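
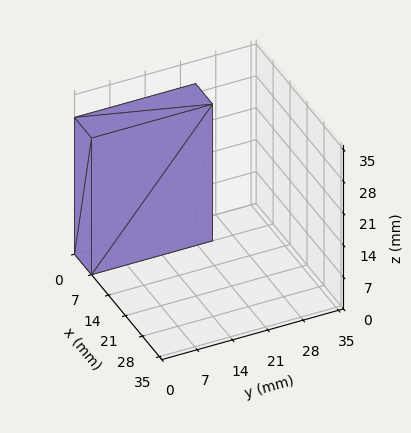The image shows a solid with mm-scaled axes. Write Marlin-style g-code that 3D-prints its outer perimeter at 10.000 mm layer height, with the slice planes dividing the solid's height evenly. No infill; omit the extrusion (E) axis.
Reading the render: the shape is a rectangular box, roughly 7 × 24 mm footprint and 30 mm tall (dimensions read to the nearest mm from the axis ticks). For the g-code, the solid's height is divided into equal slices at the stated Δz and each level perimeter traced with G1 moves after a G0 lift.

; perimeter-only toolpath
G21 ; units = mm
G90 ; absolute positioning
G28 ; home
; layer 1
G0 Z10.000
G0 X0.000 Y0.000
G1 X7.000 Y0.000
G1 X7.000 Y24.000
G1 X0.000 Y24.000
G1 X0.000 Y0.000
; layer 2
G0 Z20.000
G0 X0.000 Y0.000
G1 X7.000 Y0.000
G1 X7.000 Y24.000
G1 X0.000 Y24.000
G1 X0.000 Y0.000
; layer 3
G0 Z30.000
G0 X0.000 Y0.000
G1 X7.000 Y0.000
G1 X7.000 Y24.000
G1 X0.000 Y24.000
G1 X0.000 Y0.000
M2 ; end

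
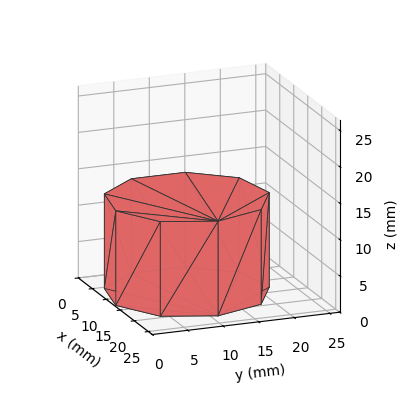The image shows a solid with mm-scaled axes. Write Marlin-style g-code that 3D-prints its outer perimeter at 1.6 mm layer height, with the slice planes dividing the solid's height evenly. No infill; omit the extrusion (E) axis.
Reading the render: the shape is a regular 9-sided prism (a cylinder approximated with 9 flat sides), circumscribed radius ≈ 11 mm, height ≈ 13 mm (dimensions read to the nearest mm from the axis ticks). For the g-code, the solid's height is divided into equal slices at the stated Δz and each level perimeter traced with G1 moves after a G0 lift.

; perimeter-only toolpath
G21 ; units = mm
G90 ; absolute positioning
G28 ; home
; layer 1
G0 Z1.6
G0 X22.0 Y11.0
G1 X19.4 Y18.1
G1 X12.9 Y21.8
G1 X5.5 Y20.5
G1 X0.7 Y14.8
G1 X0.7 Y7.2
G1 X5.5 Y1.5
G1 X12.9 Y0.2
G1 X19.4 Y3.9
G1 X22.0 Y11.0
; layer 2
G0 Z3.2
G0 X22.0 Y11.0
G1 X19.4 Y18.1
G1 X12.9 Y21.8
G1 X5.5 Y20.5
G1 X0.7 Y14.8
G1 X0.7 Y7.2
G1 X5.5 Y1.5
G1 X12.9 Y0.2
G1 X19.4 Y3.9
G1 X22.0 Y11.0
; layer 3
G0 Z4.9
G0 X22.0 Y11.0
G1 X19.4 Y18.1
G1 X12.9 Y21.8
G1 X5.5 Y20.5
G1 X0.7 Y14.8
G1 X0.7 Y7.2
G1 X5.5 Y1.5
G1 X12.9 Y0.2
G1 X19.4 Y3.9
G1 X22.0 Y11.0
; layer 4
G0 Z6.5
G0 X22.0 Y11.0
G1 X19.4 Y18.1
G1 X12.9 Y21.8
G1 X5.5 Y20.5
G1 X0.7 Y14.8
G1 X0.7 Y7.2
G1 X5.5 Y1.5
G1 X12.9 Y0.2
G1 X19.4 Y3.9
G1 X22.0 Y11.0
; layer 5
G0 Z8.1
G0 X22.0 Y11.0
G1 X19.4 Y18.1
G1 X12.9 Y21.8
G1 X5.5 Y20.5
G1 X0.7 Y14.8
G1 X0.7 Y7.2
G1 X5.5 Y1.5
G1 X12.9 Y0.2
G1 X19.4 Y3.9
G1 X22.0 Y11.0
; layer 6
G0 Z9.8
G0 X22.0 Y11.0
G1 X19.4 Y18.1
G1 X12.9 Y21.8
G1 X5.5 Y20.5
G1 X0.7 Y14.8
G1 X0.7 Y7.2
G1 X5.5 Y1.5
G1 X12.9 Y0.2
G1 X19.4 Y3.9
G1 X22.0 Y11.0
; layer 7
G0 Z11.4
G0 X22.0 Y11.0
G1 X19.4 Y18.1
G1 X12.9 Y21.8
G1 X5.5 Y20.5
G1 X0.7 Y14.8
G1 X0.7 Y7.2
G1 X5.5 Y1.5
G1 X12.9 Y0.2
G1 X19.4 Y3.9
G1 X22.0 Y11.0
; layer 8
G0 Z13.0
G0 X22.0 Y11.0
G1 X19.4 Y18.1
G1 X12.9 Y21.8
G1 X5.5 Y20.5
G1 X0.7 Y14.8
G1 X0.7 Y7.2
G1 X5.5 Y1.5
G1 X12.9 Y0.2
G1 X19.4 Y3.9
G1 X22.0 Y11.0
M2 ; end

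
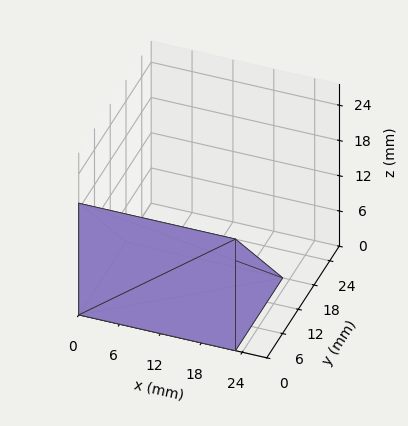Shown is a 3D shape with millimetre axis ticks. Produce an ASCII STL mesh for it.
Reading the render: the shape is a wedge (ramp): 23 × 18 mm base, rising to 19 mm along the y=0 edge and sloping linearly to z=0 at y=18 (dimensions read to the nearest mm from the axis ticks). For the STL, each face is triangulated and given an outward normal.

solid part
  facet normal 0.0000 0.0000 -1.0000
    outer loop
      vertex 23.0 18.0 0.0
      vertex 23.0 0.0 0.0
      vertex 0.0 0.0 0.0
    endloop
  endfacet
  facet normal 0.0000 0.0000 -1.0000
    outer loop
      vertex 0.0 18.0 0.0
      vertex 23.0 18.0 0.0
      vertex 0.0 0.0 0.0
    endloop
  endfacet
  facet normal 0.0000 -1.0000 0.0000
    outer loop
      vertex 0.0 0.0 0.0
      vertex 23.0 0.0 0.0
      vertex 23.0 0.0 19.0
    endloop
  endfacet
  facet normal 0.0000 -1.0000 0.0000
    outer loop
      vertex 0.0 0.0 0.0
      vertex 23.0 0.0 19.0
      vertex 0.0 0.0 19.0
    endloop
  endfacet
  facet normal 0.0000 0.7260 0.6877
    outer loop
      vertex 0.0 0.0 19.0
      vertex 23.0 0.0 19.0
      vertex 23.0 18.0 0.0
    endloop
  endfacet
  facet normal 0.0000 0.7260 0.6877
    outer loop
      vertex 0.0 0.0 19.0
      vertex 23.0 18.0 0.0
      vertex 0.0 18.0 0.0
    endloop
  endfacet
  facet normal -1.0000 0.0000 0.0000
    outer loop
      vertex 0.0 0.0 19.0
      vertex 0.0 18.0 0.0
      vertex 0.0 0.0 0.0
    endloop
  endfacet
  facet normal 1.0000 0.0000 0.0000
    outer loop
      vertex 23.0 0.0 0.0
      vertex 23.0 18.0 0.0
      vertex 23.0 0.0 19.0
    endloop
  endfacet
endsolid part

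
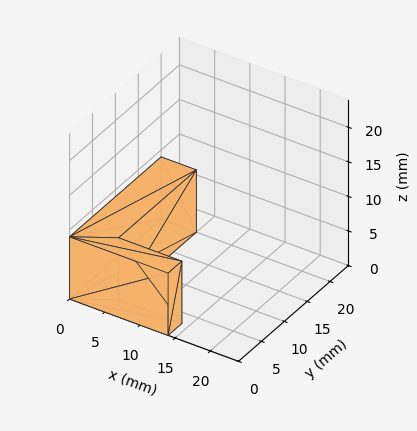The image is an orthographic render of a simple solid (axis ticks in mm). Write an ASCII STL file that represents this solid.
Reading the render: the shape is an L-shaped prism: outer 14 × 20 mm, arm thicknesses ≈ 3 mm (horizontal) and 5 mm (vertical), extruded 9 mm in z (dimensions read to the nearest mm from the axis ticks). For the STL, each face is triangulated and given an outward normal.

solid part
  facet normal 0.0000 0.0000 -1.0000
    outer loop
      vertex 14.00 3.00 0.00
      vertex 14.00 0.00 0.00
      vertex 0.00 0.00 0.00
    endloop
  endfacet
  facet normal 0.0000 0.0000 -1.0000
    outer loop
      vertex 5.00 3.00 0.00
      vertex 14.00 3.00 0.00
      vertex 0.00 0.00 0.00
    endloop
  endfacet
  facet normal 0.0000 0.0000 -1.0000
    outer loop
      vertex 5.00 20.00 0.00
      vertex 5.00 3.00 0.00
      vertex 0.00 0.00 0.00
    endloop
  endfacet
  facet normal 0.0000 0.0000 -1.0000
    outer loop
      vertex 0.00 20.00 0.00
      vertex 5.00 20.00 0.00
      vertex 0.00 0.00 0.00
    endloop
  endfacet
  facet normal 0.0000 0.0000 1.0000
    outer loop
      vertex 0.00 0.00 9.00
      vertex 14.00 0.00 9.00
      vertex 14.00 3.00 9.00
    endloop
  endfacet
  facet normal 0.0000 0.0000 1.0000
    outer loop
      vertex 0.00 0.00 9.00
      vertex 14.00 3.00 9.00
      vertex 5.00 3.00 9.00
    endloop
  endfacet
  facet normal 0.0000 0.0000 1.0000
    outer loop
      vertex 0.00 0.00 9.00
      vertex 5.00 3.00 9.00
      vertex 5.00 20.00 9.00
    endloop
  endfacet
  facet normal 0.0000 0.0000 1.0000
    outer loop
      vertex 0.00 0.00 9.00
      vertex 5.00 20.00 9.00
      vertex 0.00 20.00 9.00
    endloop
  endfacet
  facet normal 0.0000 -1.0000 0.0000
    outer loop
      vertex 0.00 0.00 0.00
      vertex 14.00 0.00 0.00
      vertex 14.00 0.00 9.00
    endloop
  endfacet
  facet normal 0.0000 -1.0000 0.0000
    outer loop
      vertex 0.00 0.00 0.00
      vertex 14.00 0.00 9.00
      vertex 0.00 0.00 9.00
    endloop
  endfacet
  facet normal 1.0000 0.0000 0.0000
    outer loop
      vertex 14.00 0.00 0.00
      vertex 14.00 3.00 0.00
      vertex 14.00 3.00 9.00
    endloop
  endfacet
  facet normal 1.0000 0.0000 0.0000
    outer loop
      vertex 14.00 0.00 0.00
      vertex 14.00 3.00 9.00
      vertex 14.00 0.00 9.00
    endloop
  endfacet
  facet normal 0.0000 1.0000 0.0000
    outer loop
      vertex 14.00 3.00 0.00
      vertex 5.00 3.00 0.00
      vertex 5.00 3.00 9.00
    endloop
  endfacet
  facet normal 0.0000 1.0000 0.0000
    outer loop
      vertex 14.00 3.00 0.00
      vertex 5.00 3.00 9.00
      vertex 14.00 3.00 9.00
    endloop
  endfacet
  facet normal 1.0000 0.0000 0.0000
    outer loop
      vertex 5.00 3.00 0.00
      vertex 5.00 20.00 0.00
      vertex 5.00 20.00 9.00
    endloop
  endfacet
  facet normal 1.0000 0.0000 0.0000
    outer loop
      vertex 5.00 3.00 0.00
      vertex 5.00 20.00 9.00
      vertex 5.00 3.00 9.00
    endloop
  endfacet
  facet normal 0.0000 1.0000 0.0000
    outer loop
      vertex 5.00 20.00 0.00
      vertex 0.00 20.00 0.00
      vertex 0.00 20.00 9.00
    endloop
  endfacet
  facet normal 0.0000 1.0000 0.0000
    outer loop
      vertex 5.00 20.00 0.00
      vertex 0.00 20.00 9.00
      vertex 5.00 20.00 9.00
    endloop
  endfacet
  facet normal -1.0000 0.0000 0.0000
    outer loop
      vertex 0.00 20.00 0.00
      vertex 0.00 0.00 0.00
      vertex 0.00 0.00 9.00
    endloop
  endfacet
  facet normal -1.0000 0.0000 0.0000
    outer loop
      vertex 0.00 20.00 0.00
      vertex 0.00 0.00 9.00
      vertex 0.00 20.00 9.00
    endloop
  endfacet
endsolid part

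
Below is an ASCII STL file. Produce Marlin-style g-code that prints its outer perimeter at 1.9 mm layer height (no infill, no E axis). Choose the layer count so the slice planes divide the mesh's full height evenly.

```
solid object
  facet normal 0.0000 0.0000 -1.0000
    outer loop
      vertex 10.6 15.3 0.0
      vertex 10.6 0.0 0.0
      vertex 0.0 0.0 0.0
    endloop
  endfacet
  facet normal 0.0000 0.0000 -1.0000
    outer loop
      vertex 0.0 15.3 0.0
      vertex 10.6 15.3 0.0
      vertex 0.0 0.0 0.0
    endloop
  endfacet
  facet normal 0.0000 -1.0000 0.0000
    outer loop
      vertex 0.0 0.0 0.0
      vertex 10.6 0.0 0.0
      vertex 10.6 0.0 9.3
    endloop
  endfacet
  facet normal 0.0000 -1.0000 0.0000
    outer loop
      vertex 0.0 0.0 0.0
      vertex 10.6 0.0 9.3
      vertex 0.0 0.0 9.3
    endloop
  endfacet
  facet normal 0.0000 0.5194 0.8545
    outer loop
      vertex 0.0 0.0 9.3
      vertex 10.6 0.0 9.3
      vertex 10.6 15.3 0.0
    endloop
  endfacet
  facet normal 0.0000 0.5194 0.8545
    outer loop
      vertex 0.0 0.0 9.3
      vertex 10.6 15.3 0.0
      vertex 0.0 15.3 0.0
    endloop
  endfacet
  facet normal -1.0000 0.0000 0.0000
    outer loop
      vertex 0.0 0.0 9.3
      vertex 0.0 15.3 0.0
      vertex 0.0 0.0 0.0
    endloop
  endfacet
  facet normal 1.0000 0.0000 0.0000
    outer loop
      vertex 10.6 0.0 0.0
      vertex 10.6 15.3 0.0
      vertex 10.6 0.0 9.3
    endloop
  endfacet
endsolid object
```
; perimeter-only toolpath
G21 ; units = mm
G90 ; absolute positioning
G28 ; home
; layer 1
G0 Z1.9
G0 X0.0 Y0.0
G1 X10.6 Y0.0
G1 X10.6 Y12.2
G1 X0.0 Y12.2
G1 X0.0 Y0.0
; layer 2
G0 Z3.7
G0 X0.0 Y0.0
G1 X10.6 Y0.0
G1 X10.6 Y9.2
G1 X0.0 Y9.2
G1 X0.0 Y0.0
; layer 3
G0 Z5.6
G0 X0.0 Y0.0
G1 X10.6 Y0.0
G1 X10.6 Y6.1
G1 X0.0 Y6.1
G1 X0.0 Y0.0
; layer 4
G0 Z7.4
G0 X0.0 Y0.0
G1 X10.6 Y0.0
G1 X10.6 Y3.1
G1 X0.0 Y3.1
G1 X0.0 Y0.0
M2 ; end

The solid is a wedge (ramp): 10.6 × 15.3 mm base, rising to 9.3 mm along the y=0 edge and sloping linearly to z=0 at y=15.3. Slicing at Δz = 1.9 mm — 5 equal slices spanning the solid's height, so layer i sits at z = i·h/5 — gives 4 non-empty perimeters. Each is a 4-segment closed polygon; G0 lifts to the layer z and rapids to the start vertex, then G1 traces the edges. The cross-section shrinks linearly with z (the slice at the apex is degenerate and omitted).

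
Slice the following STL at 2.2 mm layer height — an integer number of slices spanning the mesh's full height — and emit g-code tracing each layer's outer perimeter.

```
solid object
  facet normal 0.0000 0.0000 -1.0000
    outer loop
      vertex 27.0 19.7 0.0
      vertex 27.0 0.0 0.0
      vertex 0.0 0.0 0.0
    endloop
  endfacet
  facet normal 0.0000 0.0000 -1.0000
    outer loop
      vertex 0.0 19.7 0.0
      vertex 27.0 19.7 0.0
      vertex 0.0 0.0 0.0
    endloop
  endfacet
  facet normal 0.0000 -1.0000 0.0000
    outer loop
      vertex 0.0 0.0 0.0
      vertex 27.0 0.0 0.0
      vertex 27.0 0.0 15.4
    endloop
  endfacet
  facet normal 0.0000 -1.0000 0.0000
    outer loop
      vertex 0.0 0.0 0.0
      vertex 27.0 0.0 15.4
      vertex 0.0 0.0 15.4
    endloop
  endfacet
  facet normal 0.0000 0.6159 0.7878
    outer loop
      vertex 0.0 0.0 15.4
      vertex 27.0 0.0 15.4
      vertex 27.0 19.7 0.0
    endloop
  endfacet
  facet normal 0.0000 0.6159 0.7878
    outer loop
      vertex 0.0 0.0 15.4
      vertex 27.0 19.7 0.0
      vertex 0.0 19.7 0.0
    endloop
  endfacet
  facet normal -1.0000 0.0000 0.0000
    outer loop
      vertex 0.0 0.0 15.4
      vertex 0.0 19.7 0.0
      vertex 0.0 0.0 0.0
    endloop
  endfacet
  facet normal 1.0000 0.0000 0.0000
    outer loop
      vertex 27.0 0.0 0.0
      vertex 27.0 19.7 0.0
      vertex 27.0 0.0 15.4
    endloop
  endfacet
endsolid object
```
; perimeter-only toolpath
G21 ; units = mm
G90 ; absolute positioning
G28 ; home
; layer 1
G0 Z2.2
G0 X0.0 Y0.0
G1 X27.0 Y0.0
G1 X27.0 Y16.9
G1 X0.0 Y16.9
G1 X0.0 Y0.0
; layer 2
G0 Z4.4
G0 X0.0 Y0.0
G1 X27.0 Y0.0
G1 X27.0 Y14.1
G1 X0.0 Y14.1
G1 X0.0 Y0.0
; layer 3
G0 Z6.6
G0 X0.0 Y0.0
G1 X27.0 Y0.0
G1 X27.0 Y11.3
G1 X0.0 Y11.3
G1 X0.0 Y0.0
; layer 4
G0 Z8.8
G0 X0.0 Y0.0
G1 X27.0 Y0.0
G1 X27.0 Y8.4
G1 X0.0 Y8.4
G1 X0.0 Y0.0
; layer 5
G0 Z11.0
G0 X0.0 Y0.0
G1 X27.0 Y0.0
G1 X27.0 Y5.6
G1 X0.0 Y5.6
G1 X0.0 Y0.0
; layer 6
G0 Z13.2
G0 X0.0 Y0.0
G1 X27.0 Y0.0
G1 X27.0 Y2.8
G1 X0.0 Y2.8
G1 X0.0 Y0.0
M2 ; end

The solid is a wedge (ramp): 27 × 19.7 mm base, rising to 15.4 mm along the y=0 edge and sloping linearly to z=0 at y=19.7. Slicing at Δz = 2.2 mm — 7 equal slices spanning the solid's height, so layer i sits at z = i·h/7 — gives 6 non-empty perimeters. Each is a 4-segment closed polygon; G0 lifts to the layer z and rapids to the start vertex, then G1 traces the edges. The cross-section shrinks linearly with z (the slice at the apex is degenerate and omitted).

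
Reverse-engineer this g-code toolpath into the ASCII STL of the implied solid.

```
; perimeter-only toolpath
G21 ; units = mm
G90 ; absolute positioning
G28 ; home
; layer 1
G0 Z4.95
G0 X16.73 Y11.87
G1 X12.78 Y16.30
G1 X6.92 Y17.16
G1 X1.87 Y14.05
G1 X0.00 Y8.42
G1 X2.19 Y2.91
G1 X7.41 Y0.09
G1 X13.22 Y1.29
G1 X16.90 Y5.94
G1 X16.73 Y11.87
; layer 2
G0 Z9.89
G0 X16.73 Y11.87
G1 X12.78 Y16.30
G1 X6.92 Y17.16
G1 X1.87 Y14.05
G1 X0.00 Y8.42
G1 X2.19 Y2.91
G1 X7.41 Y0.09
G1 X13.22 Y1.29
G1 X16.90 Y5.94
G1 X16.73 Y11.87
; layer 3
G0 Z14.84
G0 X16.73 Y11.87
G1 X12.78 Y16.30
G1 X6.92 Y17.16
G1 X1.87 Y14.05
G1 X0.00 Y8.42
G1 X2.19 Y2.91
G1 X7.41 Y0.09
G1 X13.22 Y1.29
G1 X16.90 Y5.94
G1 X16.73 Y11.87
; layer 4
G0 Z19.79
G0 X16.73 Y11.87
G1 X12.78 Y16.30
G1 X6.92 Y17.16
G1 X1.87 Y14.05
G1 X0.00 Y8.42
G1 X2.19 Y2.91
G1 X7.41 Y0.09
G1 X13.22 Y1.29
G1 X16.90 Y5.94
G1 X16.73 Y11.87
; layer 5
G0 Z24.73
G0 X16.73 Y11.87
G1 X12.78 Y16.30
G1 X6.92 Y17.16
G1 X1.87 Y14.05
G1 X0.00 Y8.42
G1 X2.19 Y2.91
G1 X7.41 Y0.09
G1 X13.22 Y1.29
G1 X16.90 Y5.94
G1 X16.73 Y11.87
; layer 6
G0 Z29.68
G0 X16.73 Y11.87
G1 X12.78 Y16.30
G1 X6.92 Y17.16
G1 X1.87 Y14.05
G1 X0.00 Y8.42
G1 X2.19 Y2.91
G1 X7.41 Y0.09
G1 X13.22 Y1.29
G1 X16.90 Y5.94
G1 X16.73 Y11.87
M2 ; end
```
solid part
  facet normal 0.0000 0.0000 -1.0000
    outer loop
      vertex 6.92 17.16 0.00
      vertex 12.78 16.30 0.00
      vertex 16.73 11.87 0.00
    endloop
  endfacet
  facet normal 0.0000 0.0000 -1.0000
    outer loop
      vertex 1.87 14.05 0.00
      vertex 6.92 17.16 0.00
      vertex 16.73 11.87 0.00
    endloop
  endfacet
  facet normal 0.0000 0.0000 -1.0000
    outer loop
      vertex 0.00 8.42 0.00
      vertex 1.87 14.05 0.00
      vertex 16.73 11.87 0.00
    endloop
  endfacet
  facet normal 0.0000 0.0000 -1.0000
    outer loop
      vertex 2.19 2.91 0.00
      vertex 0.00 8.42 0.00
      vertex 16.73 11.87 0.00
    endloop
  endfacet
  facet normal 0.0000 0.0000 -1.0000
    outer loop
      vertex 7.41 0.09 0.00
      vertex 2.19 2.91 0.00
      vertex 16.73 11.87 0.00
    endloop
  endfacet
  facet normal 0.0000 0.0000 -1.0000
    outer loop
      vertex 13.22 1.29 0.00
      vertex 7.41 0.09 0.00
      vertex 16.73 11.87 0.00
    endloop
  endfacet
  facet normal 0.0000 0.0000 -1.0000
    outer loop
      vertex 16.90 5.94 0.00
      vertex 13.22 1.29 0.00
      vertex 16.73 11.87 0.00
    endloop
  endfacet
  facet normal 0.0000 0.0000 1.0000
    outer loop
      vertex 16.73 11.87 29.68
      vertex 12.78 16.30 29.68
      vertex 6.92 17.16 29.68
    endloop
  endfacet
  facet normal 0.0000 0.0000 1.0000
    outer loop
      vertex 16.73 11.87 29.68
      vertex 6.92 17.16 29.68
      vertex 1.87 14.05 29.68
    endloop
  endfacet
  facet normal 0.0000 0.0000 1.0000
    outer loop
      vertex 16.73 11.87 29.68
      vertex 1.87 14.05 29.68
      vertex 0.00 8.42 29.68
    endloop
  endfacet
  facet normal 0.0000 0.0000 1.0000
    outer loop
      vertex 16.73 11.87 29.68
      vertex 0.00 8.42 29.68
      vertex 2.19 2.91 29.68
    endloop
  endfacet
  facet normal 0.0000 0.0000 1.0000
    outer loop
      vertex 16.73 11.87 29.68
      vertex 2.19 2.91 29.68
      vertex 7.41 0.09 29.68
    endloop
  endfacet
  facet normal 0.0000 0.0000 1.0000
    outer loop
      vertex 16.73 11.87 29.68
      vertex 7.41 0.09 29.68
      vertex 13.22 1.29 29.68
    endloop
  endfacet
  facet normal 0.0000 0.0000 1.0000
    outer loop
      vertex 16.73 11.87 29.68
      vertex 13.22 1.29 29.68
      vertex 16.90 5.94 29.68
    endloop
  endfacet
  facet normal 0.7464 0.6655 0.0000
    outer loop
      vertex 16.73 11.87 0.00
      vertex 12.78 16.30 0.00
      vertex 12.78 16.30 29.68
    endloop
  endfacet
  facet normal 0.7464 0.6655 0.0000
    outer loop
      vertex 16.73 11.87 0.00
      vertex 12.78 16.30 29.68
      vertex 16.73 11.87 29.68
    endloop
  endfacet
  facet normal 0.1452 0.9894 0.0000
    outer loop
      vertex 12.78 16.30 0.00
      vertex 6.92 17.16 0.00
      vertex 6.92 17.16 29.68
    endloop
  endfacet
  facet normal 0.1452 0.9894 0.0000
    outer loop
      vertex 12.78 16.30 0.00
      vertex 6.92 17.16 29.68
      vertex 12.78 16.30 29.68
    endloop
  endfacet
  facet normal -0.5244 0.8515 0.0000
    outer loop
      vertex 6.92 17.16 0.00
      vertex 1.87 14.05 0.00
      vertex 1.87 14.05 29.68
    endloop
  endfacet
  facet normal -0.5244 0.8515 0.0000
    outer loop
      vertex 6.92 17.16 0.00
      vertex 1.87 14.05 29.68
      vertex 6.92 17.16 29.68
    endloop
  endfacet
  facet normal -0.9490 0.3152 0.0000
    outer loop
      vertex 1.87 14.05 0.00
      vertex 0.00 8.42 0.00
      vertex 0.00 8.42 29.68
    endloop
  endfacet
  facet normal -0.9490 0.3152 0.0000
    outer loop
      vertex 1.87 14.05 0.00
      vertex 0.00 8.42 29.68
      vertex 1.87 14.05 29.68
    endloop
  endfacet
  facet normal -0.9293 -0.3694 0.0000
    outer loop
      vertex 0.00 8.42 0.00
      vertex 2.19 2.91 0.00
      vertex 2.19 2.91 29.68
    endloop
  endfacet
  facet normal -0.9293 -0.3694 0.0000
    outer loop
      vertex 0.00 8.42 0.00
      vertex 2.19 2.91 29.68
      vertex 0.00 8.42 29.68
    endloop
  endfacet
  facet normal -0.4753 -0.8798 0.0000
    outer loop
      vertex 2.19 2.91 0.00
      vertex 7.41 0.09 0.00
      vertex 7.41 0.09 29.68
    endloop
  endfacet
  facet normal -0.4753 -0.8798 0.0000
    outer loop
      vertex 2.19 2.91 0.00
      vertex 7.41 0.09 29.68
      vertex 2.19 2.91 29.68
    endloop
  endfacet
  facet normal 0.2023 -0.9793 0.0000
    outer loop
      vertex 7.41 0.09 0.00
      vertex 13.22 1.29 0.00
      vertex 13.22 1.29 29.68
    endloop
  endfacet
  facet normal 0.2023 -0.9793 0.0000
    outer loop
      vertex 7.41 0.09 0.00
      vertex 13.22 1.29 29.68
      vertex 7.41 0.09 29.68
    endloop
  endfacet
  facet normal 0.7841 -0.6206 0.0000
    outer loop
      vertex 13.22 1.29 0.00
      vertex 16.90 5.94 0.00
      vertex 16.90 5.94 29.68
    endloop
  endfacet
  facet normal 0.7841 -0.6206 0.0000
    outer loop
      vertex 13.22 1.29 0.00
      vertex 16.90 5.94 29.68
      vertex 13.22 1.29 29.68
    endloop
  endfacet
  facet normal 0.9996 0.0287 0.0000
    outer loop
      vertex 16.90 5.94 0.00
      vertex 16.73 11.87 0.00
      vertex 16.73 11.87 29.68
    endloop
  endfacet
  facet normal 0.9996 0.0287 0.0000
    outer loop
      vertex 16.90 5.94 0.00
      vertex 16.73 11.87 29.68
      vertex 16.90 5.94 29.68
    endloop
  endfacet
endsolid part

The G0 Z moves step by Δz≈4.95 mm. Every layer's G1 loop is the same polygon, so the solid is a straight extrusion of it from z=0 to z≈29.7. Closing with flat bottom and top caps and triangulating gives 32 facets — a regular 9-sided prism (a cylinder approximated with 9 flat sides), circumscribed radius ≈ 8.67 mm, height ≈ 29.7 mm.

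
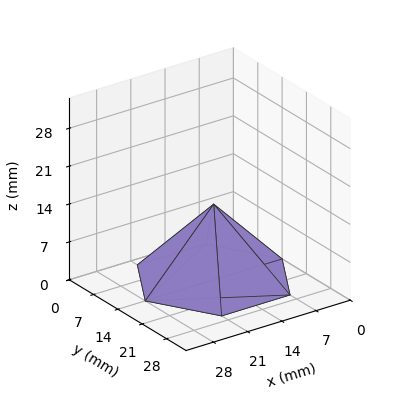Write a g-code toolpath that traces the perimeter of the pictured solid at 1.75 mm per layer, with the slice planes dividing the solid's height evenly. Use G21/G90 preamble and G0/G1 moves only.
Reading the render: the shape is a regular 6-sided pyramid, base circumscribed radius ≈ 14 mm, apex at z ≈ 14 mm (dimensions read to the nearest mm from the axis ticks). For the g-code, the solid's height is divided into equal slices at the stated Δz and each level perimeter traced with G1 moves after a G0 lift.

; perimeter-only toolpath
G21 ; units = mm
G90 ; absolute positioning
G28 ; home
; layer 1
G0 Z1.75
G0 X26.25 Y14.00
G1 X20.12 Y24.61
G1 X7.88 Y24.61
G1 X1.75 Y14.00
G1 X7.88 Y3.40
G1 X20.12 Y3.40
G1 X26.25 Y14.00
; layer 2
G0 Z3.50
G0 X24.50 Y14.00
G1 X19.25 Y23.09
G1 X8.75 Y23.09
G1 X3.50 Y14.00
G1 X8.75 Y4.91
G1 X19.25 Y4.91
G1 X24.50 Y14.00
; layer 3
G0 Z5.25
G0 X22.75 Y14.00
G1 X18.38 Y21.57
G1 X9.62 Y21.57
G1 X5.25 Y14.00
G1 X9.62 Y6.42
G1 X18.38 Y6.42
G1 X22.75 Y14.00
; layer 4
G0 Z7.00
G0 X21.00 Y14.00
G1 X17.50 Y20.06
G1 X10.50 Y20.06
G1 X7.00 Y14.00
G1 X10.50 Y7.94
G1 X17.50 Y7.94
G1 X21.00 Y14.00
; layer 5
G0 Z8.75
G0 X19.25 Y14.00
G1 X16.62 Y18.55
G1 X11.38 Y18.55
G1 X8.75 Y14.00
G1 X11.38 Y9.46
G1 X16.62 Y9.46
G1 X19.25 Y14.00
; layer 6
G0 Z10.50
G0 X17.50 Y14.00
G1 X15.75 Y17.03
G1 X12.25 Y17.03
G1 X10.50 Y14.00
G1 X12.25 Y10.97
G1 X15.75 Y10.97
G1 X17.50 Y14.00
; layer 7
G0 Z12.25
G0 X15.75 Y14.00
G1 X14.88 Y15.52
G1 X13.12 Y15.52
G1 X12.25 Y14.00
G1 X13.12 Y12.48
G1 X14.88 Y12.48
G1 X15.75 Y14.00
M2 ; end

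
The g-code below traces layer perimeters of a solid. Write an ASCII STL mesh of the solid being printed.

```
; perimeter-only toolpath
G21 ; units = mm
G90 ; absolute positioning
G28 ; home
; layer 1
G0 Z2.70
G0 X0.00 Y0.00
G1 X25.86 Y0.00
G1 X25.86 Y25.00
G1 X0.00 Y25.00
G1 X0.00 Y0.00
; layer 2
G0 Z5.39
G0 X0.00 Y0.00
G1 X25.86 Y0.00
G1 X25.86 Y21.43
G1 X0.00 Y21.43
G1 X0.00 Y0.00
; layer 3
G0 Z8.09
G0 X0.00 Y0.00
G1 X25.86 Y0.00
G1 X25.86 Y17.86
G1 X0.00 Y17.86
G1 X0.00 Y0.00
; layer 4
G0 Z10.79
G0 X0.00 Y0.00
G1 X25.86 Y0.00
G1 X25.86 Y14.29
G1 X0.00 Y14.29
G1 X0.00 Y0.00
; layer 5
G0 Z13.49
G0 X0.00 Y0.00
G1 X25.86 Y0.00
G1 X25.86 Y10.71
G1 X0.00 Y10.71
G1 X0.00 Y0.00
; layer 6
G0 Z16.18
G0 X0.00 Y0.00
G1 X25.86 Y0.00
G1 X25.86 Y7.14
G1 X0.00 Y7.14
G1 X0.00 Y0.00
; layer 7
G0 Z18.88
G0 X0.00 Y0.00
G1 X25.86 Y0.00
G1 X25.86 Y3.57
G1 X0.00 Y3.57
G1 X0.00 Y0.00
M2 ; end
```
solid part
  facet normal 0.0000 0.0000 -1.0000
    outer loop
      vertex 25.86 28.57 0.00
      vertex 25.86 0.00 0.00
      vertex 0.00 0.00 0.00
    endloop
  endfacet
  facet normal 0.0000 0.0000 -1.0000
    outer loop
      vertex 0.00 28.57 0.00
      vertex 25.86 28.57 0.00
      vertex 0.00 0.00 0.00
    endloop
  endfacet
  facet normal 0.0000 -1.0000 0.0000
    outer loop
      vertex 0.00 0.00 0.00
      vertex 25.86 0.00 0.00
      vertex 25.86 0.00 21.58
    endloop
  endfacet
  facet normal 0.0000 -1.0000 0.0000
    outer loop
      vertex 0.00 0.00 0.00
      vertex 25.86 0.00 21.58
      vertex 0.00 0.00 21.58
    endloop
  endfacet
  facet normal 0.0000 0.6027 0.7980
    outer loop
      vertex 0.00 0.00 21.58
      vertex 25.86 0.00 21.58
      vertex 25.86 28.57 0.00
    endloop
  endfacet
  facet normal 0.0000 0.6027 0.7980
    outer loop
      vertex 0.00 0.00 21.58
      vertex 25.86 28.57 0.00
      vertex 0.00 28.57 0.00
    endloop
  endfacet
  facet normal -1.0000 0.0000 0.0000
    outer loop
      vertex 0.00 0.00 21.58
      vertex 0.00 28.57 0.00
      vertex 0.00 0.00 0.00
    endloop
  endfacet
  facet normal 1.0000 0.0000 0.0000
    outer loop
      vertex 25.86 0.00 0.00
      vertex 25.86 28.57 0.00
      vertex 25.86 0.00 21.58
    endloop
  endfacet
endsolid part

The G0 Z moves step by Δz≈2.70 mm. The G1 loops shrink linearly with z, so the solid tapers from its base footprint up to z≈21.6. Closing with a flat bottom cap and the tapered top and triangulating gives 8 facets — a wedge (ramp): 25.9 × 28.6 mm base, rising to 21.6 mm along the y=0 edge and sloping linearly to z=0 at y=28.6.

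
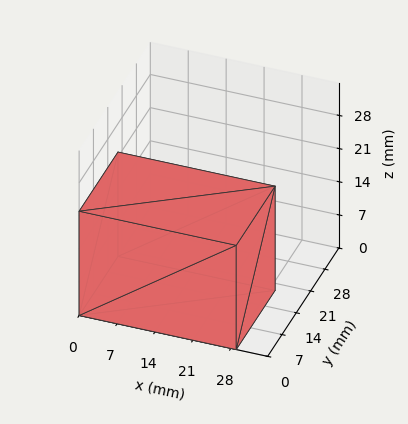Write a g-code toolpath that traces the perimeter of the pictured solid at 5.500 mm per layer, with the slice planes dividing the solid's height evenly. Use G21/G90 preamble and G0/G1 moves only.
Reading the render: the shape is a rectangular box, roughly 29 × 19 mm footprint and 22 mm tall (dimensions read to the nearest mm from the axis ticks). For the g-code, the solid's height is divided into equal slices at the stated Δz and each level perimeter traced with G1 moves after a G0 lift.

; perimeter-only toolpath
G21 ; units = mm
G90 ; absolute positioning
G28 ; home
; layer 1
G0 Z5.500
G0 X0.000 Y0.000
G1 X29.000 Y0.000
G1 X29.000 Y19.000
G1 X0.000 Y19.000
G1 X0.000 Y0.000
; layer 2
G0 Z11.000
G0 X0.000 Y0.000
G1 X29.000 Y0.000
G1 X29.000 Y19.000
G1 X0.000 Y19.000
G1 X0.000 Y0.000
; layer 3
G0 Z16.500
G0 X0.000 Y0.000
G1 X29.000 Y0.000
G1 X29.000 Y19.000
G1 X0.000 Y19.000
G1 X0.000 Y0.000
; layer 4
G0 Z22.000
G0 X0.000 Y0.000
G1 X29.000 Y0.000
G1 X29.000 Y19.000
G1 X0.000 Y19.000
G1 X0.000 Y0.000
M2 ; end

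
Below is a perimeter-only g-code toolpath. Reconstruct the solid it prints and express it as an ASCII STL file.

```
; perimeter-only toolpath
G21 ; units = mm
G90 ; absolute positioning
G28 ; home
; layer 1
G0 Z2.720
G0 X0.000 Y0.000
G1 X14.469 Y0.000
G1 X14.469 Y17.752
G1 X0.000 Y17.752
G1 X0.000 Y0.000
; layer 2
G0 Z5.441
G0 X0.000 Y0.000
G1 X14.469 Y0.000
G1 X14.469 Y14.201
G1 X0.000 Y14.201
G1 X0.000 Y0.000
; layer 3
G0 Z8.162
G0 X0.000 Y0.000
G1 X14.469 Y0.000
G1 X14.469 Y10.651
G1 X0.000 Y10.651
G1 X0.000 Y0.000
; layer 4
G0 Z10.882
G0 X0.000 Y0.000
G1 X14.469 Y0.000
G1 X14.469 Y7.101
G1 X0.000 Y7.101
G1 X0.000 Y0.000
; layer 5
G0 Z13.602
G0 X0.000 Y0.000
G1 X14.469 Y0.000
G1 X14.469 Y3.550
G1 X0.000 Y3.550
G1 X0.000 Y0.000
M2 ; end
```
solid part
  facet normal 0.0000 0.0000 -1.0000
    outer loop
      vertex 14.469 21.302 0.000
      vertex 14.469 0.000 0.000
      vertex 0.000 0.000 0.000
    endloop
  endfacet
  facet normal 0.0000 0.0000 -1.0000
    outer loop
      vertex 0.000 21.302 0.000
      vertex 14.469 21.302 0.000
      vertex 0.000 0.000 0.000
    endloop
  endfacet
  facet normal 0.0000 -1.0000 0.0000
    outer loop
      vertex 0.000 0.000 0.000
      vertex 14.469 0.000 0.000
      vertex 14.469 0.000 16.323
    endloop
  endfacet
  facet normal 0.0000 -1.0000 0.0000
    outer loop
      vertex 0.000 0.000 0.000
      vertex 14.469 0.000 16.323
      vertex 0.000 0.000 16.323
    endloop
  endfacet
  facet normal 0.0000 0.6082 0.7938
    outer loop
      vertex 0.000 0.000 16.323
      vertex 14.469 0.000 16.323
      vertex 14.469 21.302 0.000
    endloop
  endfacet
  facet normal 0.0000 0.6082 0.7938
    outer loop
      vertex 0.000 0.000 16.323
      vertex 14.469 21.302 0.000
      vertex 0.000 21.302 0.000
    endloop
  endfacet
  facet normal -1.0000 0.0000 0.0000
    outer loop
      vertex 0.000 0.000 16.323
      vertex 0.000 21.302 0.000
      vertex 0.000 0.000 0.000
    endloop
  endfacet
  facet normal 1.0000 0.0000 0.0000
    outer loop
      vertex 14.469 0.000 0.000
      vertex 14.469 21.302 0.000
      vertex 14.469 0.000 16.323
    endloop
  endfacet
endsolid part

The G0 Z moves step by Δz≈2.720 mm. The G1 loops shrink linearly with z, so the solid tapers from its base footprint up to z≈16.3. Closing with a flat bottom cap and the tapered top and triangulating gives 8 facets — a wedge (ramp): 14.5 × 21.3 mm base, rising to 16.3 mm along the y=0 edge and sloping linearly to z=0 at y=21.3.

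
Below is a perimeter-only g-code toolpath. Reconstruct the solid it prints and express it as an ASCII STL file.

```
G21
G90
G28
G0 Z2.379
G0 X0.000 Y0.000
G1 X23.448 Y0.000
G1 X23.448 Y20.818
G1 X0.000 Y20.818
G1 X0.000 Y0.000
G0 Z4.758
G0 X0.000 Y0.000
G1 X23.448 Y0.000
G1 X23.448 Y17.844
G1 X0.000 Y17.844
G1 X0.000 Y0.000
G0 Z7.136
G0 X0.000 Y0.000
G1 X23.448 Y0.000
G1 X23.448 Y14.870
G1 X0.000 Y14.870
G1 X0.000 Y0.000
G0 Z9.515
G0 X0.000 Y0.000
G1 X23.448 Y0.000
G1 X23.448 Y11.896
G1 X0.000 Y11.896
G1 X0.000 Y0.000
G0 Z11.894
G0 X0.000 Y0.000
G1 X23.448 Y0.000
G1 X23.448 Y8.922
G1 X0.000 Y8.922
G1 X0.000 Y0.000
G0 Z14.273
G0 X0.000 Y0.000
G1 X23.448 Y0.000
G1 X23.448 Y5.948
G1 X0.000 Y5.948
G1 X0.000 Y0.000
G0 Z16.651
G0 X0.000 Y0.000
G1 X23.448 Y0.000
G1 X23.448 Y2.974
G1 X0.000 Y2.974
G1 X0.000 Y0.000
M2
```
solid part
  facet normal 0.0000 0.0000 -1.0000
    outer loop
      vertex 23.448 23.792 0.000
      vertex 23.448 0.000 0.000
      vertex 0.000 0.000 0.000
    endloop
  endfacet
  facet normal 0.0000 0.0000 -1.0000
    outer loop
      vertex 0.000 23.792 0.000
      vertex 23.448 23.792 0.000
      vertex 0.000 0.000 0.000
    endloop
  endfacet
  facet normal 0.0000 -1.0000 0.0000
    outer loop
      vertex 0.000 0.000 0.000
      vertex 23.448 0.000 0.000
      vertex 23.448 0.000 19.030
    endloop
  endfacet
  facet normal 0.0000 -1.0000 0.0000
    outer loop
      vertex 0.000 0.000 0.000
      vertex 23.448 0.000 19.030
      vertex 0.000 0.000 19.030
    endloop
  endfacet
  facet normal 0.0000 0.6246 0.7809
    outer loop
      vertex 0.000 0.000 19.030
      vertex 23.448 0.000 19.030
      vertex 23.448 23.792 0.000
    endloop
  endfacet
  facet normal 0.0000 0.6246 0.7809
    outer loop
      vertex 0.000 0.000 19.030
      vertex 23.448 23.792 0.000
      vertex 0.000 23.792 0.000
    endloop
  endfacet
  facet normal -1.0000 0.0000 0.0000
    outer loop
      vertex 0.000 0.000 19.030
      vertex 0.000 23.792 0.000
      vertex 0.000 0.000 0.000
    endloop
  endfacet
  facet normal 1.0000 0.0000 0.0000
    outer loop
      vertex 23.448 0.000 0.000
      vertex 23.448 23.792 0.000
      vertex 23.448 0.000 19.030
    endloop
  endfacet
endsolid part

The G0 Z moves step by Δz≈2.379 mm. The G1 loops shrink linearly with z, so the solid tapers from its base footprint up to z≈19. Closing with a flat bottom cap and the tapered top and triangulating gives 8 facets — a wedge (ramp): 23.4 × 23.8 mm base, rising to 19 mm along the y=0 edge and sloping linearly to z=0 at y=23.8.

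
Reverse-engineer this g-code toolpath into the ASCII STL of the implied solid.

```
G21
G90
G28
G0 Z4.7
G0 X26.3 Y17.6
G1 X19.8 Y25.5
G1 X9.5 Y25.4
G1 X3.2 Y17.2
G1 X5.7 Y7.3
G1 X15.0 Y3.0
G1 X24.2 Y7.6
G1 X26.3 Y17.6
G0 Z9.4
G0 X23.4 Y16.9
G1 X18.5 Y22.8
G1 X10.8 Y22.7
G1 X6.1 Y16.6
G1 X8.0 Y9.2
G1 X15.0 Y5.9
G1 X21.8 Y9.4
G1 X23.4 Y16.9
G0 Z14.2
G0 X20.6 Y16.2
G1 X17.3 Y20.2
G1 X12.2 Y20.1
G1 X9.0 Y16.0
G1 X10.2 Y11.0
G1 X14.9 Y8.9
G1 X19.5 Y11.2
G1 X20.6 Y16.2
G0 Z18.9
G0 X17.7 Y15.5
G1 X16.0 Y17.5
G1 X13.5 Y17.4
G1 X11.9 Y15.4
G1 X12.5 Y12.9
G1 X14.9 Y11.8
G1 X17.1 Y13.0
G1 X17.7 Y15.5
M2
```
solid part
  facet normal 0.0000 0.0000 -1.0000
    outer loop
      vertex 8.2 28.0 0.0
      vertex 21.0 28.2 0.0
      vertex 29.2 18.3 0.0
    endloop
  endfacet
  facet normal 0.0000 0.0000 -1.0000
    outer loop
      vertex 0.3 17.8 0.0
      vertex 8.2 28.0 0.0
      vertex 29.2 18.3 0.0
    endloop
  endfacet
  facet normal 0.0000 0.0000 -1.0000
    outer loop
      vertex 3.4 5.4 0.0
      vertex 0.3 17.8 0.0
      vertex 29.2 18.3 0.0
    endloop
  endfacet
  facet normal 0.0000 0.0000 -1.0000
    outer loop
      vertex 15.1 0.0 0.0
      vertex 3.4 5.4 0.0
      vertex 29.2 18.3 0.0
    endloop
  endfacet
  facet normal 0.0000 0.0000 -1.0000
    outer loop
      vertex 26.5 5.8 0.0
      vertex 15.1 0.0 0.0
      vertex 29.2 18.3 0.0
    endloop
  endfacet
  facet normal 0.6706 0.5555 0.4916
    outer loop
      vertex 29.2 18.3 0.0
      vertex 21.0 28.2 0.0
      vertex 14.8 14.8 23.6
    endloop
  endfacet
  facet normal -0.0136 0.8711 0.4910
    outer loop
      vertex 21.0 28.2 0.0
      vertex 8.2 28.0 0.0
      vertex 14.8 14.8 23.6
    endloop
  endfacet
  facet normal -0.6887 0.5334 0.4910
    outer loop
      vertex 8.2 28.0 0.0
      vertex 0.3 17.8 0.0
      vertex 14.8 14.8 23.6
    endloop
  endfacet
  facet normal -0.8446 -0.2111 0.4921
    outer loop
      vertex 0.3 17.8 0.0
      vertex 3.4 5.4 0.0
      vertex 14.8 14.8 23.6
    endloop
  endfacet
  facet normal -0.3650 -0.7908 0.4913
    outer loop
      vertex 3.4 5.4 0.0
      vertex 15.1 0.0 0.0
      vertex 14.8 14.8 23.6
    endloop
  endfacet
  facet normal 0.3949 -0.7761 0.4917
    outer loop
      vertex 15.1 0.0 0.0
      vertex 26.5 5.8 0.0
      vertex 14.8 14.8 23.6
    endloop
  endfacet
  facet normal 0.8510 -0.1838 0.4920
    outer loop
      vertex 26.5 5.8 0.0
      vertex 29.2 18.3 0.0
      vertex 14.8 14.8 23.6
    endloop
  endfacet
endsolid part

The G0 Z moves step by Δz≈4.7 mm. The G1 loops shrink linearly with z, so the solid tapers from its base footprint up to z≈23.6. Closing with a flat bottom cap and the tapered top and triangulating gives 12 facets — a regular 7-sided pyramid, base circumscribed radius ≈ 14.8 mm, apex at z ≈ 23.6 mm.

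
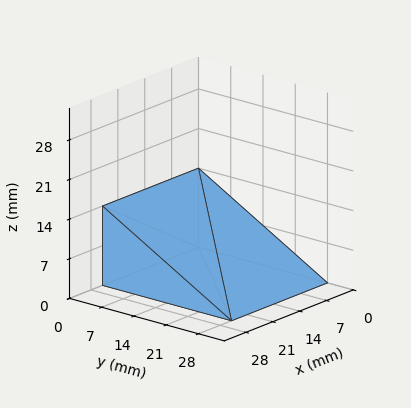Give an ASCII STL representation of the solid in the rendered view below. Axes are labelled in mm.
Reading the render: the shape is a wedge (ramp): 25 × 28 mm base, rising to 14 mm along the y=0 edge and sloping linearly to z=0 at y=28 (dimensions read to the nearest mm from the axis ticks). For the STL, each face is triangulated and given an outward normal.

solid part
  facet normal 0.0000 0.0000 -1.0000
    outer loop
      vertex 25.0 28.0 0.0
      vertex 25.0 0.0 0.0
      vertex 0.0 0.0 0.0
    endloop
  endfacet
  facet normal 0.0000 0.0000 -1.0000
    outer loop
      vertex 0.0 28.0 0.0
      vertex 25.0 28.0 0.0
      vertex 0.0 0.0 0.0
    endloop
  endfacet
  facet normal 0.0000 -1.0000 0.0000
    outer loop
      vertex 0.0 0.0 0.0
      vertex 25.0 0.0 0.0
      vertex 25.0 0.0 14.0
    endloop
  endfacet
  facet normal 0.0000 -1.0000 0.0000
    outer loop
      vertex 0.0 0.0 0.0
      vertex 25.0 0.0 14.0
      vertex 0.0 0.0 14.0
    endloop
  endfacet
  facet normal 0.0000 0.4472 0.8944
    outer loop
      vertex 0.0 0.0 14.0
      vertex 25.0 0.0 14.0
      vertex 25.0 28.0 0.0
    endloop
  endfacet
  facet normal 0.0000 0.4472 0.8944
    outer loop
      vertex 0.0 0.0 14.0
      vertex 25.0 28.0 0.0
      vertex 0.0 28.0 0.0
    endloop
  endfacet
  facet normal -1.0000 0.0000 0.0000
    outer loop
      vertex 0.0 0.0 14.0
      vertex 0.0 28.0 0.0
      vertex 0.0 0.0 0.0
    endloop
  endfacet
  facet normal 1.0000 0.0000 0.0000
    outer loop
      vertex 25.0 0.0 0.0
      vertex 25.0 28.0 0.0
      vertex 25.0 0.0 14.0
    endloop
  endfacet
endsolid part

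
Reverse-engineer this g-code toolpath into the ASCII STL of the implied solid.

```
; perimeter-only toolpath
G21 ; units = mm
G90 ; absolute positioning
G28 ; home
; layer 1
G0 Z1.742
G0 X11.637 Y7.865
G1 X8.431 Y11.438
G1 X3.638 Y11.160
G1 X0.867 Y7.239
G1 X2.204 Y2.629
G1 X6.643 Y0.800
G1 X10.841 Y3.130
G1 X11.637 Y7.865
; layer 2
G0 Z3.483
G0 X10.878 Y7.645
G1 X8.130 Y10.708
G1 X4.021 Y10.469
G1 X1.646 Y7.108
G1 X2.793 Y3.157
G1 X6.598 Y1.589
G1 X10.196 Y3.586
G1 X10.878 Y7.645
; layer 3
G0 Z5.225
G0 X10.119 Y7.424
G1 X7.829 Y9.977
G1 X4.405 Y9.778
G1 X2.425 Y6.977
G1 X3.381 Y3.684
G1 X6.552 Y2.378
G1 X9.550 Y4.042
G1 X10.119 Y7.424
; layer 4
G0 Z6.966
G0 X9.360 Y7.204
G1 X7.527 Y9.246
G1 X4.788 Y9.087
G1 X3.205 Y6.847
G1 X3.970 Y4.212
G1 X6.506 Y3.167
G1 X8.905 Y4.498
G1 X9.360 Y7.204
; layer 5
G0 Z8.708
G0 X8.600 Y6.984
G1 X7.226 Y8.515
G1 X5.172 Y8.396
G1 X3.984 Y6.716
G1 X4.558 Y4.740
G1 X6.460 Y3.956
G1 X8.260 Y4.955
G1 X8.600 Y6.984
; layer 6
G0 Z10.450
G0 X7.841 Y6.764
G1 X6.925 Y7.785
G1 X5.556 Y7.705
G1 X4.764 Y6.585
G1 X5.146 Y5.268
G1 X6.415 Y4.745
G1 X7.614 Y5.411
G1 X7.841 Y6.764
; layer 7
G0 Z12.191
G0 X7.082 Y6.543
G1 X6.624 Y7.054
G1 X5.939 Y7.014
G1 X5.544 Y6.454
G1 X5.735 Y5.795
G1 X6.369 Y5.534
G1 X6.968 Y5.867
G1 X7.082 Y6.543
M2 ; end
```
solid part
  facet normal 0.0000 0.0000 -1.0000
    outer loop
      vertex 3.254 11.851 0.000
      vertex 8.732 12.169 0.000
      vertex 12.396 8.085 0.000
    endloop
  endfacet
  facet normal 0.0000 0.0000 -1.0000
    outer loop
      vertex 0.087 7.370 0.000
      vertex 3.254 11.851 0.000
      vertex 12.396 8.085 0.000
    endloop
  endfacet
  facet normal 0.0000 0.0000 -1.0000
    outer loop
      vertex 1.616 2.101 0.000
      vertex 0.087 7.370 0.000
      vertex 12.396 8.085 0.000
    endloop
  endfacet
  facet normal 0.0000 0.0000 -1.0000
    outer loop
      vertex 6.689 0.011 0.000
      vertex 1.616 2.101 0.000
      vertex 12.396 8.085 0.000
    endloop
  endfacet
  facet normal 0.0000 0.0000 -1.0000
    outer loop
      vertex 11.487 2.674 0.000
      vertex 6.689 0.011 0.000
      vertex 12.396 8.085 0.000
    endloop
  endfacet
  facet normal 0.6890 0.6181 0.3785
    outer loop
      vertex 12.396 8.085 0.000
      vertex 8.732 12.169 0.000
      vertex 6.323 6.323 13.933
    endloop
  endfacet
  facet normal -0.0536 0.9241 0.3784
    outer loop
      vertex 8.732 12.169 0.000
      vertex 3.254 11.851 0.000
      vertex 6.323 6.323 13.933
    endloop
  endfacet
  facet normal -0.7559 0.5342 0.3785
    outer loop
      vertex 3.254 11.851 0.000
      vertex 0.087 7.370 0.000
      vertex 6.323 6.323 13.933
    endloop
  endfacet
  facet normal -0.8889 -0.2580 0.3785
    outer loop
      vertex 0.087 7.370 0.000
      vertex 1.616 2.101 0.000
      vertex 6.323 6.323 13.933
    endloop
  endfacet
  facet normal -0.3526 -0.8558 0.3785
    outer loop
      vertex 1.616 2.101 0.000
      vertex 6.689 0.011 0.000
      vertex 6.323 6.323 13.933
    endloop
  endfacet
  facet normal 0.4492 -0.8093 0.3784
    outer loop
      vertex 6.689 0.011 0.000
      vertex 11.487 2.674 0.000
      vertex 6.323 6.323 13.933
    endloop
  endfacet
  facet normal 0.9128 -0.1533 0.3785
    outer loop
      vertex 11.487 2.674 0.000
      vertex 12.396 8.085 0.000
      vertex 6.323 6.323 13.933
    endloop
  endfacet
endsolid part

The G0 Z moves step by Δz≈1.742 mm. The G1 loops shrink linearly with z, so the solid tapers from its base footprint up to z≈13.9. Closing with a flat bottom cap and the tapered top and triangulating gives 12 facets — a regular 7-sided pyramid, base circumscribed radius ≈ 6.32 mm, apex at z ≈ 13.9 mm.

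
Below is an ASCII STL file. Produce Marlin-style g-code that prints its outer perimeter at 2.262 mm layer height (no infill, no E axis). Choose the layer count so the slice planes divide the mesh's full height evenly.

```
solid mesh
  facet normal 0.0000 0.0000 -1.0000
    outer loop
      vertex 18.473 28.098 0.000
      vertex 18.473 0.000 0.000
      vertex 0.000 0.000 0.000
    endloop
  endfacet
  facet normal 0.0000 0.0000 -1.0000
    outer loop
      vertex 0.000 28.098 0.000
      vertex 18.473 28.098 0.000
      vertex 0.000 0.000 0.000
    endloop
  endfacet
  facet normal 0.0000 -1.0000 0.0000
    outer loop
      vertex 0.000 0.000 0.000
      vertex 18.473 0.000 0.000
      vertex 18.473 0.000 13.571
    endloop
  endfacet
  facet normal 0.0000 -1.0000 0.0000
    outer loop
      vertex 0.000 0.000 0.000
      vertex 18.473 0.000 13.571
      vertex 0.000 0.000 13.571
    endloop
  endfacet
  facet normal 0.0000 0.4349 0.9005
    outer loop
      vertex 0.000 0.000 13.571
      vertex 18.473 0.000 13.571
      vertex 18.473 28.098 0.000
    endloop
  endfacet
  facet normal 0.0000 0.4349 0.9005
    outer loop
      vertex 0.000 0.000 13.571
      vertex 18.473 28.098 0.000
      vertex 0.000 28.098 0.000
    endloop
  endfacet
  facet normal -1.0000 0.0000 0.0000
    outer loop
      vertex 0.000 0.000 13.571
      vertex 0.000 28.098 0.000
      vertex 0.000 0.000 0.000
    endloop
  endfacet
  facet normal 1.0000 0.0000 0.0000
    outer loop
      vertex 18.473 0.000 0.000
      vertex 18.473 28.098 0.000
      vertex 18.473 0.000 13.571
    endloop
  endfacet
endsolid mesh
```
; perimeter-only toolpath
G21 ; units = mm
G90 ; absolute positioning
G28 ; home
; layer 1
G0 Z2.262
G0 X0.000 Y0.000
G1 X18.473 Y0.000
G1 X18.473 Y23.415
G1 X0.000 Y23.415
G1 X0.000 Y0.000
; layer 2
G0 Z4.524
G0 X0.000 Y0.000
G1 X18.473 Y0.000
G1 X18.473 Y18.732
G1 X0.000 Y18.732
G1 X0.000 Y0.000
; layer 3
G0 Z6.785
G0 X0.000 Y0.000
G1 X18.473 Y0.000
G1 X18.473 Y14.049
G1 X0.000 Y14.049
G1 X0.000 Y0.000
; layer 4
G0 Z9.047
G0 X0.000 Y0.000
G1 X18.473 Y0.000
G1 X18.473 Y9.366
G1 X0.000 Y9.366
G1 X0.000 Y0.000
; layer 5
G0 Z11.309
G0 X0.000 Y0.000
G1 X18.473 Y0.000
G1 X18.473 Y4.683
G1 X0.000 Y4.683
G1 X0.000 Y0.000
M2 ; end

The solid is a wedge (ramp): 18.5 × 28.1 mm base, rising to 13.6 mm along the y=0 edge and sloping linearly to z=0 at y=28.1. Slicing at Δz = 2.262 mm — 6 equal slices spanning the solid's height, so layer i sits at z = i·h/6 — gives 5 non-empty perimeters. Each is a 4-segment closed polygon; G0 lifts to the layer z and rapids to the start vertex, then G1 traces the edges. The cross-section shrinks linearly with z (the slice at the apex is degenerate and omitted).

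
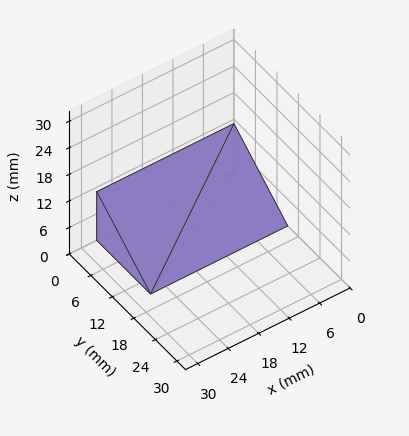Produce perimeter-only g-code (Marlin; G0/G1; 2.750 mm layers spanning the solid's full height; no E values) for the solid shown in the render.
Reading the render: the shape is a wedge (ramp): 27 × 15 mm base, rising to 11 mm along the y=0 edge and sloping linearly to z=0 at y=15 (dimensions read to the nearest mm from the axis ticks). For the g-code, the solid's height is divided into equal slices at the stated Δz and each level perimeter traced with G1 moves after a G0 lift.

; perimeter-only toolpath
G21 ; units = mm
G90 ; absolute positioning
G28 ; home
; layer 1
G0 Z2.750
G0 X0.000 Y0.000
G1 X27.000 Y0.000
G1 X27.000 Y11.250
G1 X0.000 Y11.250
G1 X0.000 Y0.000
; layer 2
G0 Z5.500
G0 X0.000 Y0.000
G1 X27.000 Y0.000
G1 X27.000 Y7.500
G1 X0.000 Y7.500
G1 X0.000 Y0.000
; layer 3
G0 Z8.250
G0 X0.000 Y0.000
G1 X27.000 Y0.000
G1 X27.000 Y3.750
G1 X0.000 Y3.750
G1 X0.000 Y0.000
M2 ; end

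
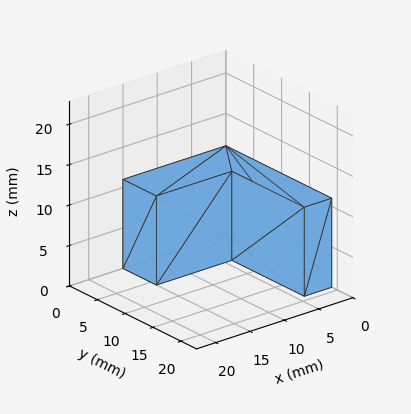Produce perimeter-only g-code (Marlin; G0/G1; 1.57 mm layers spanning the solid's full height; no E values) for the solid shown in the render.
Reading the render: the shape is an L-shaped prism: outer 15 × 19 mm, arm thicknesses ≈ 6 mm (horizontal) and 4 mm (vertical), extruded 11 mm in z (dimensions read to the nearest mm from the axis ticks). For the g-code, the solid's height is divided into equal slices at the stated Δz and each level perimeter traced with G1 moves after a G0 lift.

; perimeter-only toolpath
G21 ; units = mm
G90 ; absolute positioning
G28 ; home
; layer 1
G0 Z1.57
G0 X0.00 Y0.00
G1 X15.00 Y0.00
G1 X15.00 Y6.00
G1 X4.00 Y6.00
G1 X4.00 Y19.00
G1 X0.00 Y19.00
G1 X0.00 Y0.00
; layer 2
G0 Z3.14
G0 X0.00 Y0.00
G1 X15.00 Y0.00
G1 X15.00 Y6.00
G1 X4.00 Y6.00
G1 X4.00 Y19.00
G1 X0.00 Y19.00
G1 X0.00 Y0.00
; layer 3
G0 Z4.71
G0 X0.00 Y0.00
G1 X15.00 Y0.00
G1 X15.00 Y6.00
G1 X4.00 Y6.00
G1 X4.00 Y19.00
G1 X0.00 Y19.00
G1 X0.00 Y0.00
; layer 4
G0 Z6.29
G0 X0.00 Y0.00
G1 X15.00 Y0.00
G1 X15.00 Y6.00
G1 X4.00 Y6.00
G1 X4.00 Y19.00
G1 X0.00 Y19.00
G1 X0.00 Y0.00
; layer 5
G0 Z7.86
G0 X0.00 Y0.00
G1 X15.00 Y0.00
G1 X15.00 Y6.00
G1 X4.00 Y6.00
G1 X4.00 Y19.00
G1 X0.00 Y19.00
G1 X0.00 Y0.00
; layer 6
G0 Z9.43
G0 X0.00 Y0.00
G1 X15.00 Y0.00
G1 X15.00 Y6.00
G1 X4.00 Y6.00
G1 X4.00 Y19.00
G1 X0.00 Y19.00
G1 X0.00 Y0.00
; layer 7
G0 Z11.00
G0 X0.00 Y0.00
G1 X15.00 Y0.00
G1 X15.00 Y6.00
G1 X4.00 Y6.00
G1 X4.00 Y19.00
G1 X0.00 Y19.00
G1 X0.00 Y0.00
M2 ; end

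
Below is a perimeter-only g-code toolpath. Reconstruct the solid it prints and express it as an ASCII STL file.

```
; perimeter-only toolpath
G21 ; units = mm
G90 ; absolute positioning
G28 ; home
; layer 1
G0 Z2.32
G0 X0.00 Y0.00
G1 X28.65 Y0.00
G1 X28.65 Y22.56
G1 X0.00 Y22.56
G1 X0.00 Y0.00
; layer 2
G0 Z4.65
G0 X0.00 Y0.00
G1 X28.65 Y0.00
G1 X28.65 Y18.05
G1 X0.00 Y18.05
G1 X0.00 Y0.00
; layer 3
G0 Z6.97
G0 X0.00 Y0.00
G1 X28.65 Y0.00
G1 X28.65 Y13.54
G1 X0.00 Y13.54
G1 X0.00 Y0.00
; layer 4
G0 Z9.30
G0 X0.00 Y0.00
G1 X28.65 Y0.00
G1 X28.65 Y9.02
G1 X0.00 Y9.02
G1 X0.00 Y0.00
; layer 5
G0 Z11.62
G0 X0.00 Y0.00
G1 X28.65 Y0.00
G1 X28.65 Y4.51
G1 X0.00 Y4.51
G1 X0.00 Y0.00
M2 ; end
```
solid part
  facet normal 0.0000 0.0000 -1.0000
    outer loop
      vertex 28.65 27.07 0.00
      vertex 28.65 0.00 0.00
      vertex 0.00 0.00 0.00
    endloop
  endfacet
  facet normal 0.0000 0.0000 -1.0000
    outer loop
      vertex 0.00 27.07 0.00
      vertex 28.65 27.07 0.00
      vertex 0.00 0.00 0.00
    endloop
  endfacet
  facet normal 0.0000 -1.0000 0.0000
    outer loop
      vertex 0.00 0.00 0.00
      vertex 28.65 0.00 0.00
      vertex 28.65 0.00 13.95
    endloop
  endfacet
  facet normal 0.0000 -1.0000 0.0000
    outer loop
      vertex 0.00 0.00 0.00
      vertex 28.65 0.00 13.95
      vertex 0.00 0.00 13.95
    endloop
  endfacet
  facet normal 0.0000 0.4581 0.8889
    outer loop
      vertex 0.00 0.00 13.95
      vertex 28.65 0.00 13.95
      vertex 28.65 27.07 0.00
    endloop
  endfacet
  facet normal 0.0000 0.4581 0.8889
    outer loop
      vertex 0.00 0.00 13.95
      vertex 28.65 27.07 0.00
      vertex 0.00 27.07 0.00
    endloop
  endfacet
  facet normal -1.0000 0.0000 0.0000
    outer loop
      vertex 0.00 0.00 13.95
      vertex 0.00 27.07 0.00
      vertex 0.00 0.00 0.00
    endloop
  endfacet
  facet normal 1.0000 0.0000 0.0000
    outer loop
      vertex 28.65 0.00 0.00
      vertex 28.65 27.07 0.00
      vertex 28.65 0.00 13.95
    endloop
  endfacet
endsolid part

The G0 Z moves step by Δz≈2.32 mm. The G1 loops shrink linearly with z, so the solid tapers from its base footprint up to z≈13.9. Closing with a flat bottom cap and the tapered top and triangulating gives 8 facets — a wedge (ramp): 28.6 × 27.1 mm base, rising to 13.9 mm along the y=0 edge and sloping linearly to z=0 at y=27.1.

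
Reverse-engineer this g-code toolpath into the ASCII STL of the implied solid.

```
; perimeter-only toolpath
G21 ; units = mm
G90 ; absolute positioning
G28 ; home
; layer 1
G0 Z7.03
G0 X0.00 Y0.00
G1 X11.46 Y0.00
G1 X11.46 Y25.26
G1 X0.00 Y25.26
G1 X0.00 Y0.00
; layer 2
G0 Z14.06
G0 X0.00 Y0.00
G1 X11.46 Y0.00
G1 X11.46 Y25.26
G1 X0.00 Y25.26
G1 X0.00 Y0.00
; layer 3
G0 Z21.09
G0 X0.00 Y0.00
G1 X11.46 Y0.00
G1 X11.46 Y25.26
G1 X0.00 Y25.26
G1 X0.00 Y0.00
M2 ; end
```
solid part
  facet normal 0.0000 0.0000 -1.0000
    outer loop
      vertex 11.46 25.26 0.00
      vertex 11.46 0.00 0.00
      vertex 0.00 0.00 0.00
    endloop
  endfacet
  facet normal 0.0000 0.0000 -1.0000
    outer loop
      vertex 0.00 25.26 0.00
      vertex 11.46 25.26 0.00
      vertex 0.00 0.00 0.00
    endloop
  endfacet
  facet normal 0.0000 0.0000 1.0000
    outer loop
      vertex 0.00 0.00 21.09
      vertex 11.46 0.00 21.09
      vertex 11.46 25.26 21.09
    endloop
  endfacet
  facet normal 0.0000 0.0000 1.0000
    outer loop
      vertex 0.00 0.00 21.09
      vertex 11.46 25.26 21.09
      vertex 0.00 25.26 21.09
    endloop
  endfacet
  facet normal 0.0000 -1.0000 0.0000
    outer loop
      vertex 0.00 0.00 0.00
      vertex 11.46 0.00 0.00
      vertex 11.46 0.00 21.09
    endloop
  endfacet
  facet normal 0.0000 -1.0000 0.0000
    outer loop
      vertex 0.00 0.00 0.00
      vertex 11.46 0.00 21.09
      vertex 0.00 0.00 21.09
    endloop
  endfacet
  facet normal 0.0000 1.0000 0.0000
    outer loop
      vertex 11.46 25.26 21.09
      vertex 11.46 25.26 0.00
      vertex 0.00 25.26 0.00
    endloop
  endfacet
  facet normal 0.0000 1.0000 0.0000
    outer loop
      vertex 0.00 25.26 21.09
      vertex 11.46 25.26 21.09
      vertex 0.00 25.26 0.00
    endloop
  endfacet
  facet normal -1.0000 0.0000 0.0000
    outer loop
      vertex 0.00 25.26 21.09
      vertex 0.00 25.26 0.00
      vertex 0.00 0.00 0.00
    endloop
  endfacet
  facet normal -1.0000 0.0000 0.0000
    outer loop
      vertex 0.00 0.00 21.09
      vertex 0.00 25.26 21.09
      vertex 0.00 0.00 0.00
    endloop
  endfacet
  facet normal 1.0000 0.0000 0.0000
    outer loop
      vertex 11.46 0.00 0.00
      vertex 11.46 25.26 0.00
      vertex 11.46 25.26 21.09
    endloop
  endfacet
  facet normal 1.0000 0.0000 0.0000
    outer loop
      vertex 11.46 0.00 0.00
      vertex 11.46 25.26 21.09
      vertex 11.46 0.00 21.09
    endloop
  endfacet
endsolid part

The G0 Z moves step by Δz≈7.03 mm. Every layer's G1 loop is the same polygon, so the solid is a straight extrusion of it from z=0 to z≈21.1. Closing with flat bottom and top caps and triangulating gives 12 facets — a rectangular box, roughly 11.5 × 25.3 mm footprint and 21.1 mm tall.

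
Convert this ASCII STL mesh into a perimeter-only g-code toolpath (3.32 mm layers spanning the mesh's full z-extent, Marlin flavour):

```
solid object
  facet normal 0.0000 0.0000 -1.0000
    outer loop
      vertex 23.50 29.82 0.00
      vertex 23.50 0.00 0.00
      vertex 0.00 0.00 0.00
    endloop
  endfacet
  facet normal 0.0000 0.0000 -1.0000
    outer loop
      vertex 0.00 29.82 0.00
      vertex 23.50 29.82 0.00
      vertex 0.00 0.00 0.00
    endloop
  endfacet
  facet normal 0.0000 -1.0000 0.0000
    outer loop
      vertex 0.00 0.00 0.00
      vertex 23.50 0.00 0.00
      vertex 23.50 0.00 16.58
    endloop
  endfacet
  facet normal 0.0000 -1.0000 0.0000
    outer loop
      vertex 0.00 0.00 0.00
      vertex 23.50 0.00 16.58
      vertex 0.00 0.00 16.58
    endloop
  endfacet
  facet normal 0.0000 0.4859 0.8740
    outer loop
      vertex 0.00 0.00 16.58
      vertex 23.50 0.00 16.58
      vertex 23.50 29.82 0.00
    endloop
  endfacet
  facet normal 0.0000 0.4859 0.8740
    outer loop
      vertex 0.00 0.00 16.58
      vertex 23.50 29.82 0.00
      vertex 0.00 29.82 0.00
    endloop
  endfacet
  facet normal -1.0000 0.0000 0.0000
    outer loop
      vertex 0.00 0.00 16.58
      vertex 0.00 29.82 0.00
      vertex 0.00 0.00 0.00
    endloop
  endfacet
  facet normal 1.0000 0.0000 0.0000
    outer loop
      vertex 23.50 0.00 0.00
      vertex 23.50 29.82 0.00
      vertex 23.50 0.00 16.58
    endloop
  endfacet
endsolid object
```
; perimeter-only toolpath
G21 ; units = mm
G90 ; absolute positioning
G28 ; home
; layer 1
G0 Z3.32
G0 X0.00 Y0.00
G1 X23.50 Y0.00
G1 X23.50 Y23.86
G1 X0.00 Y23.86
G1 X0.00 Y0.00
; layer 2
G0 Z6.63
G0 X0.00 Y0.00
G1 X23.50 Y0.00
G1 X23.50 Y17.89
G1 X0.00 Y17.89
G1 X0.00 Y0.00
; layer 3
G0 Z9.95
G0 X0.00 Y0.00
G1 X23.50 Y0.00
G1 X23.50 Y11.93
G1 X0.00 Y11.93
G1 X0.00 Y0.00
; layer 4
G0 Z13.26
G0 X0.00 Y0.00
G1 X23.50 Y0.00
G1 X23.50 Y5.96
G1 X0.00 Y5.96
G1 X0.00 Y0.00
M2 ; end

The solid is a wedge (ramp): 23.5 × 29.8 mm base, rising to 16.6 mm along the y=0 edge and sloping linearly to z=0 at y=29.8. Slicing at Δz = 3.32 mm — 5 equal slices spanning the solid's height, so layer i sits at z = i·h/5 — gives 4 non-empty perimeters. Each is a 4-segment closed polygon; G0 lifts to the layer z and rapids to the start vertex, then G1 traces the edges. The cross-section shrinks linearly with z (the slice at the apex is degenerate and omitted).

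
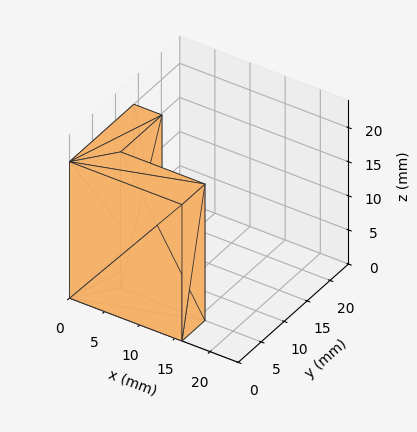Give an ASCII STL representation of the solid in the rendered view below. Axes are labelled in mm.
Reading the render: the shape is an L-shaped prism: outer 16 × 14 mm, arm thicknesses ≈ 5 mm (horizontal) and 4 mm (vertical), extruded 20 mm in z (dimensions read to the nearest mm from the axis ticks). For the STL, each face is triangulated and given an outward normal.

solid part
  facet normal 0.0000 0.0000 -1.0000
    outer loop
      vertex 16.000 5.000 0.000
      vertex 16.000 0.000 0.000
      vertex 0.000 0.000 0.000
    endloop
  endfacet
  facet normal 0.0000 0.0000 -1.0000
    outer loop
      vertex 4.000 5.000 0.000
      vertex 16.000 5.000 0.000
      vertex 0.000 0.000 0.000
    endloop
  endfacet
  facet normal 0.0000 0.0000 -1.0000
    outer loop
      vertex 4.000 14.000 0.000
      vertex 4.000 5.000 0.000
      vertex 0.000 0.000 0.000
    endloop
  endfacet
  facet normal 0.0000 0.0000 -1.0000
    outer loop
      vertex 0.000 14.000 0.000
      vertex 4.000 14.000 0.000
      vertex 0.000 0.000 0.000
    endloop
  endfacet
  facet normal 0.0000 0.0000 1.0000
    outer loop
      vertex 0.000 0.000 20.000
      vertex 16.000 0.000 20.000
      vertex 16.000 5.000 20.000
    endloop
  endfacet
  facet normal 0.0000 0.0000 1.0000
    outer loop
      vertex 0.000 0.000 20.000
      vertex 16.000 5.000 20.000
      vertex 4.000 5.000 20.000
    endloop
  endfacet
  facet normal 0.0000 0.0000 1.0000
    outer loop
      vertex 0.000 0.000 20.000
      vertex 4.000 5.000 20.000
      vertex 4.000 14.000 20.000
    endloop
  endfacet
  facet normal 0.0000 0.0000 1.0000
    outer loop
      vertex 0.000 0.000 20.000
      vertex 4.000 14.000 20.000
      vertex 0.000 14.000 20.000
    endloop
  endfacet
  facet normal 0.0000 -1.0000 0.0000
    outer loop
      vertex 0.000 0.000 0.000
      vertex 16.000 0.000 0.000
      vertex 16.000 0.000 20.000
    endloop
  endfacet
  facet normal 0.0000 -1.0000 0.0000
    outer loop
      vertex 0.000 0.000 0.000
      vertex 16.000 0.000 20.000
      vertex 0.000 0.000 20.000
    endloop
  endfacet
  facet normal 1.0000 0.0000 0.0000
    outer loop
      vertex 16.000 0.000 0.000
      vertex 16.000 5.000 0.000
      vertex 16.000 5.000 20.000
    endloop
  endfacet
  facet normal 1.0000 0.0000 0.0000
    outer loop
      vertex 16.000 0.000 0.000
      vertex 16.000 5.000 20.000
      vertex 16.000 0.000 20.000
    endloop
  endfacet
  facet normal 0.0000 1.0000 0.0000
    outer loop
      vertex 16.000 5.000 0.000
      vertex 4.000 5.000 0.000
      vertex 4.000 5.000 20.000
    endloop
  endfacet
  facet normal 0.0000 1.0000 0.0000
    outer loop
      vertex 16.000 5.000 0.000
      vertex 4.000 5.000 20.000
      vertex 16.000 5.000 20.000
    endloop
  endfacet
  facet normal 1.0000 0.0000 0.0000
    outer loop
      vertex 4.000 5.000 0.000
      vertex 4.000 14.000 0.000
      vertex 4.000 14.000 20.000
    endloop
  endfacet
  facet normal 1.0000 0.0000 0.0000
    outer loop
      vertex 4.000 5.000 0.000
      vertex 4.000 14.000 20.000
      vertex 4.000 5.000 20.000
    endloop
  endfacet
  facet normal 0.0000 1.0000 0.0000
    outer loop
      vertex 4.000 14.000 0.000
      vertex 0.000 14.000 0.000
      vertex 0.000 14.000 20.000
    endloop
  endfacet
  facet normal 0.0000 1.0000 0.0000
    outer loop
      vertex 4.000 14.000 0.000
      vertex 0.000 14.000 20.000
      vertex 4.000 14.000 20.000
    endloop
  endfacet
  facet normal -1.0000 0.0000 0.0000
    outer loop
      vertex 0.000 14.000 0.000
      vertex 0.000 0.000 0.000
      vertex 0.000 0.000 20.000
    endloop
  endfacet
  facet normal -1.0000 0.0000 0.0000
    outer loop
      vertex 0.000 14.000 0.000
      vertex 0.000 0.000 20.000
      vertex 0.000 14.000 20.000
    endloop
  endfacet
endsolid part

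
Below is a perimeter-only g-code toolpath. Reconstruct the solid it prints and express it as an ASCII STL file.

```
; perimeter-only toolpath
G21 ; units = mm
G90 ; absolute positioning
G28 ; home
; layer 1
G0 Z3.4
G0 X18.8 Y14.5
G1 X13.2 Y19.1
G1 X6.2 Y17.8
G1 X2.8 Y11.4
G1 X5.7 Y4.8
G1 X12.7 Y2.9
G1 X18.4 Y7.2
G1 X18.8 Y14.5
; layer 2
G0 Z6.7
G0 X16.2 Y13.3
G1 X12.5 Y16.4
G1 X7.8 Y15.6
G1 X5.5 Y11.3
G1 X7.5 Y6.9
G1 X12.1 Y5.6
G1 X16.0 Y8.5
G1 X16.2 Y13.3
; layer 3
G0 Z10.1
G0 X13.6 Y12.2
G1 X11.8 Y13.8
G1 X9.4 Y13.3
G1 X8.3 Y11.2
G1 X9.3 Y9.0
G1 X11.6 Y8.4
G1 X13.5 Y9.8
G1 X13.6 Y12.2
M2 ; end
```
solid part
  facet normal 0.0000 0.0000 -1.0000
    outer loop
      vertex 4.5 20.0 0.0
      vertex 13.9 21.8 0.0
      vertex 21.3 15.6 0.0
    endloop
  endfacet
  facet normal 0.0000 0.0000 -1.0000
    outer loop
      vertex 0.0 11.5 0.0
      vertex 4.5 20.0 0.0
      vertex 21.3 15.6 0.0
    endloop
  endfacet
  facet normal 0.0000 0.0000 -1.0000
    outer loop
      vertex 3.9 2.7 0.0
      vertex 0.0 11.5 0.0
      vertex 21.3 15.6 0.0
    endloop
  endfacet
  facet normal 0.0000 0.0000 -1.0000
    outer loop
      vertex 13.2 0.2 0.0
      vertex 3.9 2.7 0.0
      vertex 21.3 15.6 0.0
    endloop
  endfacet
  facet normal 0.0000 0.0000 -1.0000
    outer loop
      vertex 20.9 5.9 0.0
      vertex 13.2 0.2 0.0
      vertex 21.3 15.6 0.0
    endloop
  endfacet
  facet normal 0.5147 0.6143 0.5981
    outer loop
      vertex 21.3 15.6 0.0
      vertex 13.9 21.8 0.0
      vertex 11.1 11.1 13.4
    endloop
  endfacet
  facet normal -0.1508 0.7876 0.5974
    outer loop
      vertex 13.9 21.8 0.0
      vertex 4.5 20.0 0.0
      vertex 11.1 11.1 13.4
    endloop
  endfacet
  facet normal -0.7084 0.3750 0.5980
    outer loop
      vertex 4.5 20.0 0.0
      vertex 0.0 11.5 0.0
      vertex 11.1 11.1 13.4
    endloop
  endfacet
  facet normal -0.7331 -0.3249 0.5975
    outer loop
      vertex 0.0 11.5 0.0
      vertex 3.9 2.7 0.0
      vertex 11.1 11.1 13.4
    endloop
  endfacet
  facet normal -0.2082 -0.7745 0.5974
    outer loop
      vertex 3.9 2.7 0.0
      vertex 13.2 0.2 0.0
      vertex 11.1 11.1 13.4
    endloop
  endfacet
  facet normal 0.4767 -0.6439 0.5985
    outer loop
      vertex 13.2 0.2 0.0
      vertex 20.9 5.9 0.0
      vertex 11.1 11.1 13.4
    endloop
  endfacet
  facet normal 0.8006 -0.0330 0.5983
    outer loop
      vertex 20.9 5.9 0.0
      vertex 21.3 15.6 0.0
      vertex 11.1 11.1 13.4
    endloop
  endfacet
endsolid part

The G0 Z moves step by Δz≈3.4 mm. The G1 loops shrink linearly with z, so the solid tapers from its base footprint up to z≈13.4. Closing with a flat bottom cap and the tapered top and triangulating gives 12 facets — a regular 7-sided pyramid, base circumscribed radius ≈ 11.1 mm, apex at z ≈ 13.4 mm.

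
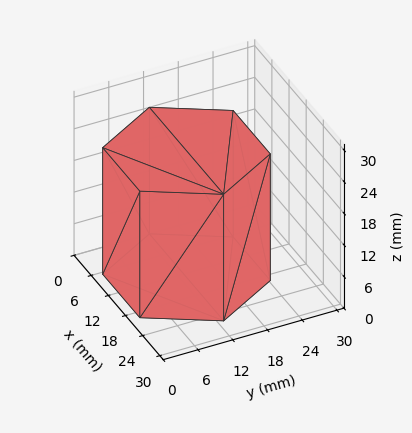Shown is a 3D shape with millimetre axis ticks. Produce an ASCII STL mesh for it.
Reading the render: the shape is a regular 6-sided prism (a cylinder approximated with 6 flat sides), circumscribed radius ≈ 13 mm, height ≈ 24 mm (dimensions read to the nearest mm from the axis ticks). For the STL, each face is triangulated and given an outward normal.

solid part
  facet normal 0.0000 0.0000 -1.0000
    outer loop
      vertex 6.50 24.26 0.00
      vertex 19.50 24.26 0.00
      vertex 26.00 13.00 0.00
    endloop
  endfacet
  facet normal 0.0000 0.0000 -1.0000
    outer loop
      vertex 0.00 13.00 0.00
      vertex 6.50 24.26 0.00
      vertex 26.00 13.00 0.00
    endloop
  endfacet
  facet normal 0.0000 0.0000 -1.0000
    outer loop
      vertex 6.50 1.74 0.00
      vertex 0.00 13.00 0.00
      vertex 26.00 13.00 0.00
    endloop
  endfacet
  facet normal 0.0000 0.0000 -1.0000
    outer loop
      vertex 19.50 1.74 0.00
      vertex 6.50 1.74 0.00
      vertex 26.00 13.00 0.00
    endloop
  endfacet
  facet normal 0.0000 0.0000 1.0000
    outer loop
      vertex 26.00 13.00 24.00
      vertex 19.50 24.26 24.00
      vertex 6.50 24.26 24.00
    endloop
  endfacet
  facet normal 0.0000 0.0000 1.0000
    outer loop
      vertex 26.00 13.00 24.00
      vertex 6.50 24.26 24.00
      vertex 0.00 13.00 24.00
    endloop
  endfacet
  facet normal 0.0000 0.0000 1.0000
    outer loop
      vertex 26.00 13.00 24.00
      vertex 0.00 13.00 24.00
      vertex 6.50 1.74 24.00
    endloop
  endfacet
  facet normal 0.0000 0.0000 1.0000
    outer loop
      vertex 26.00 13.00 24.00
      vertex 6.50 1.74 24.00
      vertex 19.50 1.74 24.00
    endloop
  endfacet
  facet normal 0.8661 0.4999 0.0000
    outer loop
      vertex 26.00 13.00 0.00
      vertex 19.50 24.26 0.00
      vertex 19.50 24.26 24.00
    endloop
  endfacet
  facet normal 0.8661 0.4999 0.0000
    outer loop
      vertex 26.00 13.00 0.00
      vertex 19.50 24.26 24.00
      vertex 26.00 13.00 24.00
    endloop
  endfacet
  facet normal 0.0000 1.0000 0.0000
    outer loop
      vertex 19.50 24.26 0.00
      vertex 6.50 24.26 0.00
      vertex 6.50 24.26 24.00
    endloop
  endfacet
  facet normal 0.0000 1.0000 0.0000
    outer loop
      vertex 19.50 24.26 0.00
      vertex 6.50 24.26 24.00
      vertex 19.50 24.26 24.00
    endloop
  endfacet
  facet normal -0.8661 0.4999 0.0000
    outer loop
      vertex 6.50 24.26 0.00
      vertex 0.00 13.00 0.00
      vertex 0.00 13.00 24.00
    endloop
  endfacet
  facet normal -0.8661 0.4999 0.0000
    outer loop
      vertex 6.50 24.26 0.00
      vertex 0.00 13.00 24.00
      vertex 6.50 24.26 24.00
    endloop
  endfacet
  facet normal -0.8661 -0.4999 0.0000
    outer loop
      vertex 0.00 13.00 0.00
      vertex 6.50 1.74 0.00
      vertex 6.50 1.74 24.00
    endloop
  endfacet
  facet normal -0.8661 -0.4999 0.0000
    outer loop
      vertex 0.00 13.00 0.00
      vertex 6.50 1.74 24.00
      vertex 0.00 13.00 24.00
    endloop
  endfacet
  facet normal 0.0000 -1.0000 0.0000
    outer loop
      vertex 6.50 1.74 0.00
      vertex 19.50 1.74 0.00
      vertex 19.50 1.74 24.00
    endloop
  endfacet
  facet normal 0.0000 -1.0000 0.0000
    outer loop
      vertex 6.50 1.74 0.00
      vertex 19.50 1.74 24.00
      vertex 6.50 1.74 24.00
    endloop
  endfacet
  facet normal 0.8661 -0.4999 0.0000
    outer loop
      vertex 19.50 1.74 0.00
      vertex 26.00 13.00 0.00
      vertex 26.00 13.00 24.00
    endloop
  endfacet
  facet normal 0.8661 -0.4999 0.0000
    outer loop
      vertex 19.50 1.74 0.00
      vertex 26.00 13.00 24.00
      vertex 19.50 1.74 24.00
    endloop
  endfacet
endsolid part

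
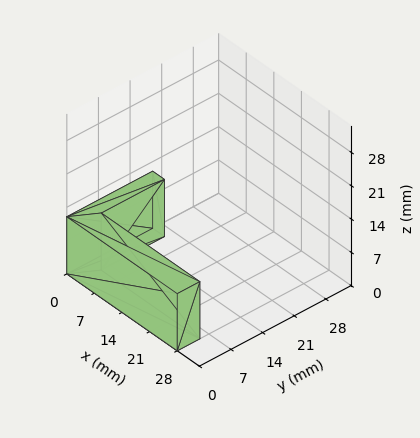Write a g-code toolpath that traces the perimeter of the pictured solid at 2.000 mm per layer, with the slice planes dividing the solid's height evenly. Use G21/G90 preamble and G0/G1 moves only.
Reading the render: the shape is an L-shaped prism: outer 28 × 19 mm, arm thicknesses ≈ 5 mm (horizontal) and 3 mm (vertical), extruded 12 mm in z (dimensions read to the nearest mm from the axis ticks). For the g-code, the solid's height is divided into equal slices at the stated Δz and each level perimeter traced with G1 moves after a G0 lift.

; perimeter-only toolpath
G21 ; units = mm
G90 ; absolute positioning
G28 ; home
; layer 1
G0 Z2.000
G0 X0.000 Y0.000
G1 X28.000 Y0.000
G1 X28.000 Y5.000
G1 X3.000 Y5.000
G1 X3.000 Y19.000
G1 X0.000 Y19.000
G1 X0.000 Y0.000
; layer 2
G0 Z4.000
G0 X0.000 Y0.000
G1 X28.000 Y0.000
G1 X28.000 Y5.000
G1 X3.000 Y5.000
G1 X3.000 Y19.000
G1 X0.000 Y19.000
G1 X0.000 Y0.000
; layer 3
G0 Z6.000
G0 X0.000 Y0.000
G1 X28.000 Y0.000
G1 X28.000 Y5.000
G1 X3.000 Y5.000
G1 X3.000 Y19.000
G1 X0.000 Y19.000
G1 X0.000 Y0.000
; layer 4
G0 Z8.000
G0 X0.000 Y0.000
G1 X28.000 Y0.000
G1 X28.000 Y5.000
G1 X3.000 Y5.000
G1 X3.000 Y19.000
G1 X0.000 Y19.000
G1 X0.000 Y0.000
; layer 5
G0 Z10.000
G0 X0.000 Y0.000
G1 X28.000 Y0.000
G1 X28.000 Y5.000
G1 X3.000 Y5.000
G1 X3.000 Y19.000
G1 X0.000 Y19.000
G1 X0.000 Y0.000
; layer 6
G0 Z12.000
G0 X0.000 Y0.000
G1 X28.000 Y0.000
G1 X28.000 Y5.000
G1 X3.000 Y5.000
G1 X3.000 Y19.000
G1 X0.000 Y19.000
G1 X0.000 Y0.000
M2 ; end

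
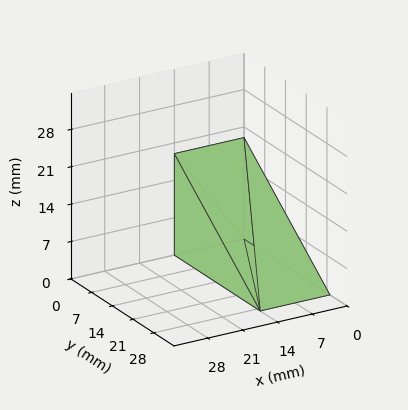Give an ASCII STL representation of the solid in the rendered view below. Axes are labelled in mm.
Reading the render: the shape is a wedge (ramp): 14 × 29 mm base, rising to 19 mm along the y=0 edge and sloping linearly to z=0 at y=29 (dimensions read to the nearest mm from the axis ticks). For the STL, each face is triangulated and given an outward normal.

solid part
  facet normal 0.0000 0.0000 -1.0000
    outer loop
      vertex 14.0 29.0 0.0
      vertex 14.0 0.0 0.0
      vertex 0.0 0.0 0.0
    endloop
  endfacet
  facet normal 0.0000 0.0000 -1.0000
    outer loop
      vertex 0.0 29.0 0.0
      vertex 14.0 29.0 0.0
      vertex 0.0 0.0 0.0
    endloop
  endfacet
  facet normal 0.0000 -1.0000 0.0000
    outer loop
      vertex 0.0 0.0 0.0
      vertex 14.0 0.0 0.0
      vertex 14.0 0.0 19.0
    endloop
  endfacet
  facet normal 0.0000 -1.0000 0.0000
    outer loop
      vertex 0.0 0.0 0.0
      vertex 14.0 0.0 19.0
      vertex 0.0 0.0 19.0
    endloop
  endfacet
  facet normal 0.0000 0.5480 0.8365
    outer loop
      vertex 0.0 0.0 19.0
      vertex 14.0 0.0 19.0
      vertex 14.0 29.0 0.0
    endloop
  endfacet
  facet normal 0.0000 0.5480 0.8365
    outer loop
      vertex 0.0 0.0 19.0
      vertex 14.0 29.0 0.0
      vertex 0.0 29.0 0.0
    endloop
  endfacet
  facet normal -1.0000 0.0000 0.0000
    outer loop
      vertex 0.0 0.0 19.0
      vertex 0.0 29.0 0.0
      vertex 0.0 0.0 0.0
    endloop
  endfacet
  facet normal 1.0000 0.0000 0.0000
    outer loop
      vertex 14.0 0.0 0.0
      vertex 14.0 29.0 0.0
      vertex 14.0 0.0 19.0
    endloop
  endfacet
endsolid part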